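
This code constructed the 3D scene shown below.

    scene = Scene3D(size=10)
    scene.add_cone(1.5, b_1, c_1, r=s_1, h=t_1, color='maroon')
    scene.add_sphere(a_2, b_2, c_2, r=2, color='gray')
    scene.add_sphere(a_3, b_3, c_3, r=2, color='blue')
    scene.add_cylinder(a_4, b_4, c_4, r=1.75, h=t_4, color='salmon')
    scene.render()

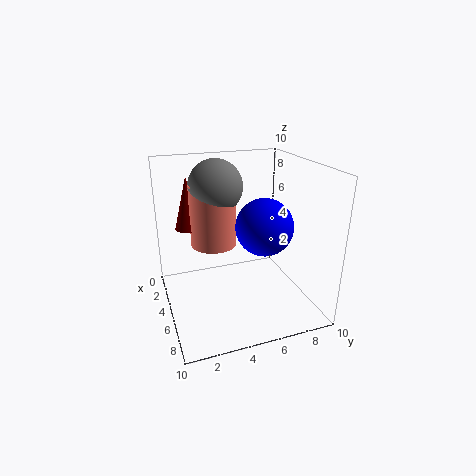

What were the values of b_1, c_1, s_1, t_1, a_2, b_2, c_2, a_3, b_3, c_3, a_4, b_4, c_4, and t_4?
b_1 = 2.25, c_1 = 4.75, s_1 = 1, t_1 = 4, a_2 = 2.25, b_2 = 4.25, c_2 = 8, a_3 = 5.5, b_3 = 6.75, c_3 = 5.75, a_4 = 2.25, b_4 = 4, c_4 = 3.5, t_4 = 4.75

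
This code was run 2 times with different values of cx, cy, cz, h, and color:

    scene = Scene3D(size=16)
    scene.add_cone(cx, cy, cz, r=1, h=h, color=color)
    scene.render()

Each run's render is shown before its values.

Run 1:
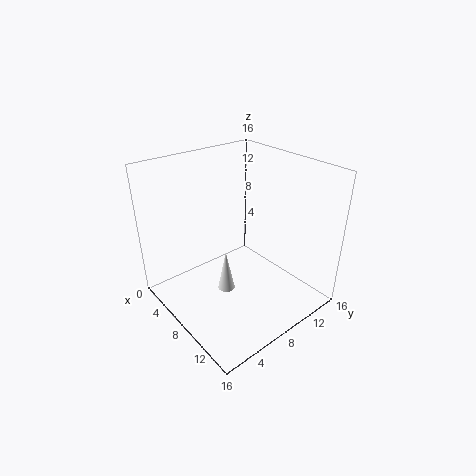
cx = 7, cy = 7, cz = 1, h = 5, color = 'white'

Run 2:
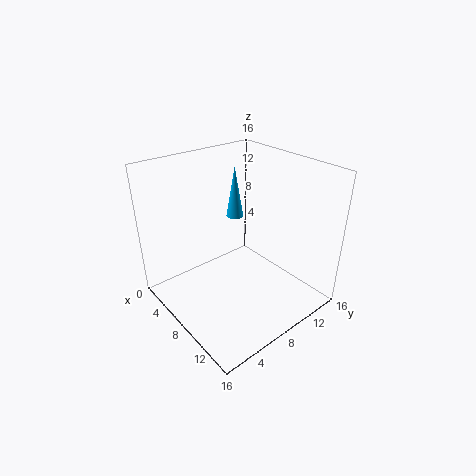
cx = 5, cy = 10, cz = 9, h = 6, color = 'deepskyblue'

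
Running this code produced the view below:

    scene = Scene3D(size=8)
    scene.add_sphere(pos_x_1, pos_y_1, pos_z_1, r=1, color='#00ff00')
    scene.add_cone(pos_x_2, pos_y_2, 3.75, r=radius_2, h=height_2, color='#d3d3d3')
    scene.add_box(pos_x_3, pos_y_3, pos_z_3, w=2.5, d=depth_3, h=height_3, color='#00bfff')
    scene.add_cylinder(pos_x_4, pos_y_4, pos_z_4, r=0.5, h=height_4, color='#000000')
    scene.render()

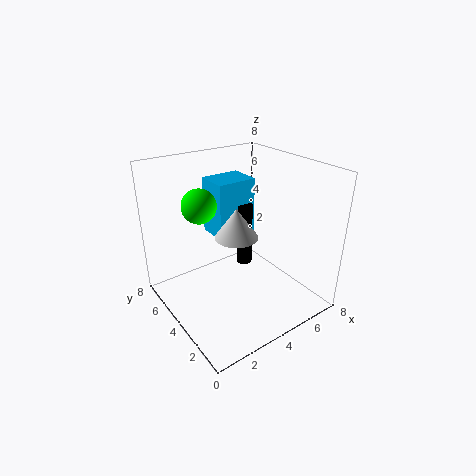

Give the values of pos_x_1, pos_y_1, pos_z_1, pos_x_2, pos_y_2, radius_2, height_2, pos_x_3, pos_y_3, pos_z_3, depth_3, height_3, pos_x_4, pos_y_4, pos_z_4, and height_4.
pos_x_1 = 2.75, pos_y_1 = 6, pos_z_1 = 5.5, pos_x_2 = 4.25, pos_y_2 = 4.5, radius_2 = 1.25, height_2 = 1.75, pos_x_3 = 4, pos_y_3 = 5.75, pos_z_3 = 3, depth_3 = 2, height_3 = 3.5, pos_x_4 = 5.75, pos_y_4 = 5.75, pos_z_4 = 1, height_4 = 4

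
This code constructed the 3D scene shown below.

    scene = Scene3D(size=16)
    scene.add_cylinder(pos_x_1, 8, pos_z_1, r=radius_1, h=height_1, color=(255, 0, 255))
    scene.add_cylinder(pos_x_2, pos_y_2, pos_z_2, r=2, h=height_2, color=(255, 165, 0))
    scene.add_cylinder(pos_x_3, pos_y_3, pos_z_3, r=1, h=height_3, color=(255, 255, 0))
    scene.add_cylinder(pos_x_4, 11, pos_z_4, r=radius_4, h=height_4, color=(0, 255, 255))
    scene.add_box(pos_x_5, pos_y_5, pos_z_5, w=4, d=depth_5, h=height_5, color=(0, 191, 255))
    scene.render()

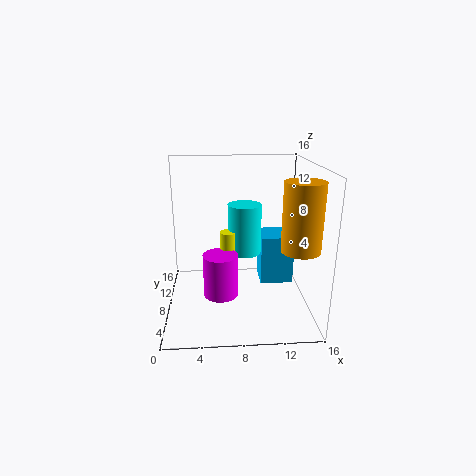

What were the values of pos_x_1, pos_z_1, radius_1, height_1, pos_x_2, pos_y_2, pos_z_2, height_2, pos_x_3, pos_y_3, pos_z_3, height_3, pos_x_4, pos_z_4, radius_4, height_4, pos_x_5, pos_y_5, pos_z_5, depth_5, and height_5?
pos_x_1 = 6; pos_z_1 = 1; radius_1 = 2; height_1 = 5; pos_x_2 = 14; pos_y_2 = 4; pos_z_2 = 8; height_2 = 7; pos_x_3 = 7; pos_y_3 = 10; pos_z_3 = 3; height_3 = 5; pos_x_4 = 9; pos_z_4 = 5; radius_4 = 2; height_4 = 6; pos_x_5 = 11; pos_y_5 = 10; pos_z_5 = 1; depth_5 = 4; height_5 = 6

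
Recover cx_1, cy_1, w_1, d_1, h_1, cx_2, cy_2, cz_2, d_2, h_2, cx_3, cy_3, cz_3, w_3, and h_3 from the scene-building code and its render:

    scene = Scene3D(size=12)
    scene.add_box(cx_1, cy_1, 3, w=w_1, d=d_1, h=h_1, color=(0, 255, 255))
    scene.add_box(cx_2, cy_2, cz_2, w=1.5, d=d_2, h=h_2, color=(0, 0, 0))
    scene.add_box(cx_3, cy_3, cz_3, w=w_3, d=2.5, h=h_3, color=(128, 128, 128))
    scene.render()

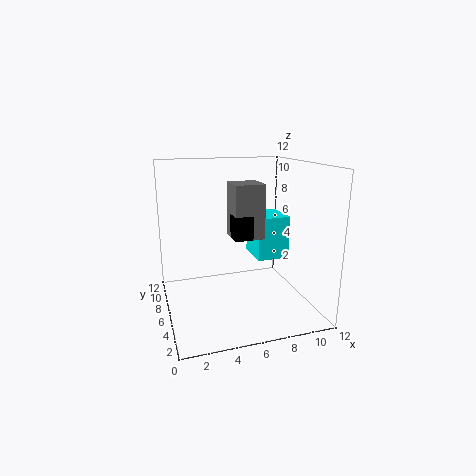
cx_1 = 8.5
cy_1 = 7.5
w_1 = 3
d_1 = 3.5
h_1 = 4
cx_2 = 5.5
cy_2 = 5
cz_2 = 6
d_2 = 1.5
h_2 = 2
cx_3 = 5.5
cy_3 = 5
cz_3 = 6
w_3 = 2.5
h_3 = 4.5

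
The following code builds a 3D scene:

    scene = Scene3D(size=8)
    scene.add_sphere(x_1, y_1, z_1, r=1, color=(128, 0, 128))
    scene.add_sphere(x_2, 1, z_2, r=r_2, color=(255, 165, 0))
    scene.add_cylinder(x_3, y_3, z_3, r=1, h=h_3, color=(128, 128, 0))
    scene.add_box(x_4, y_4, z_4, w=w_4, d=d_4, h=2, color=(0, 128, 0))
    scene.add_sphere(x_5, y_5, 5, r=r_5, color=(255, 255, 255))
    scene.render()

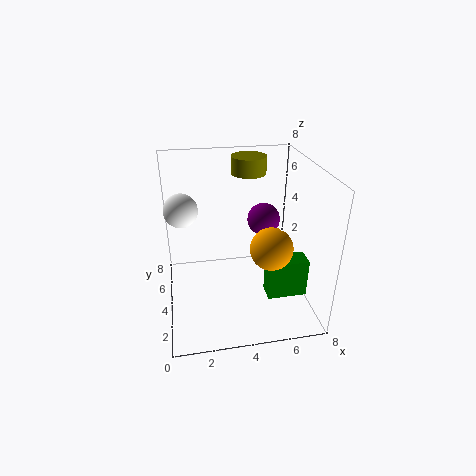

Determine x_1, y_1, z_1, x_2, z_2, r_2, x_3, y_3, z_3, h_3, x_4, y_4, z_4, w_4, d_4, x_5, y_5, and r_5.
x_1 = 6; y_1 = 6; z_1 = 4; x_2 = 5; z_2 = 5; r_2 = 1; x_3 = 5; y_3 = 6; z_3 = 7; h_3 = 1; x_4 = 5; y_4 = 1; z_4 = 2; w_4 = 2; d_4 = 1; x_5 = 1; y_5 = 6; r_5 = 1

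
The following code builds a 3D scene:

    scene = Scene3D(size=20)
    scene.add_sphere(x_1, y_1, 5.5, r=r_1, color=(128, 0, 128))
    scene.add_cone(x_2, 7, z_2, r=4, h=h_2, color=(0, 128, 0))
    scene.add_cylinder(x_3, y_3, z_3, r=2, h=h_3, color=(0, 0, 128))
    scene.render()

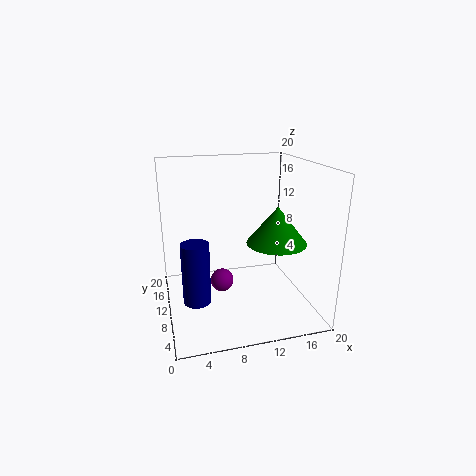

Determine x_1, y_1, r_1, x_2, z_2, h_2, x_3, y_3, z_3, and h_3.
x_1 = 7; y_1 = 7; r_1 = 1.5; x_2 = 14.5; z_2 = 10; h_2 = 5; x_3 = 4; y_3 = 10.5; z_3 = 0.5; h_3 = 9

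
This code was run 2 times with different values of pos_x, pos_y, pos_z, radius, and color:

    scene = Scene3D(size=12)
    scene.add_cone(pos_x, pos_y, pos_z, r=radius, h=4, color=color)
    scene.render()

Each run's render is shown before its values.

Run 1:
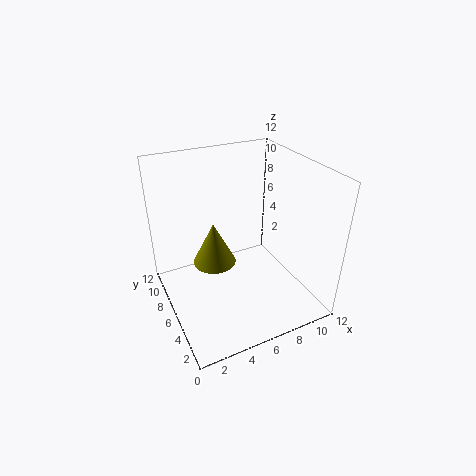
pos_x = 5
pos_y = 9
pos_z = 2
radius = 2
color = 'olive'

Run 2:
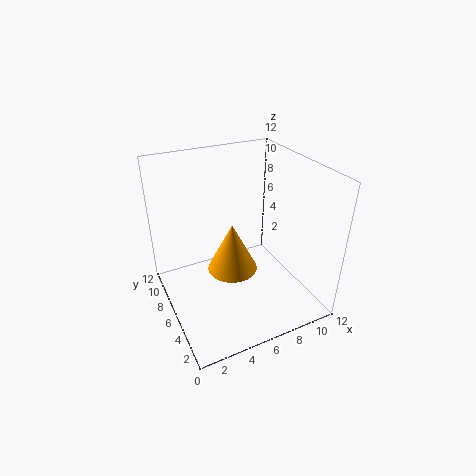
pos_x = 5
pos_y = 5
pos_z = 4
radius = 2
color = 'orange'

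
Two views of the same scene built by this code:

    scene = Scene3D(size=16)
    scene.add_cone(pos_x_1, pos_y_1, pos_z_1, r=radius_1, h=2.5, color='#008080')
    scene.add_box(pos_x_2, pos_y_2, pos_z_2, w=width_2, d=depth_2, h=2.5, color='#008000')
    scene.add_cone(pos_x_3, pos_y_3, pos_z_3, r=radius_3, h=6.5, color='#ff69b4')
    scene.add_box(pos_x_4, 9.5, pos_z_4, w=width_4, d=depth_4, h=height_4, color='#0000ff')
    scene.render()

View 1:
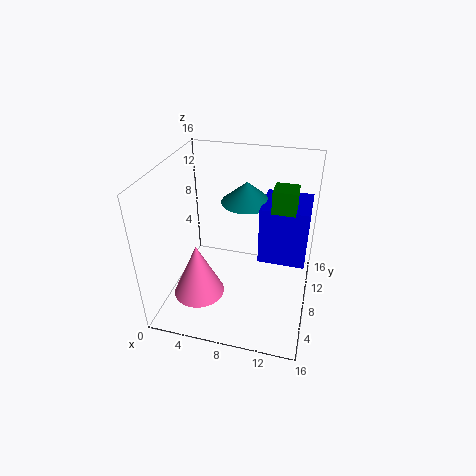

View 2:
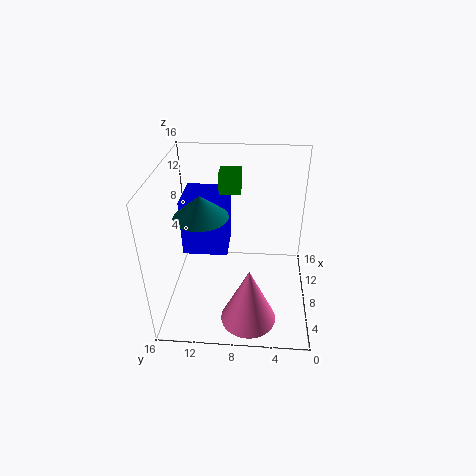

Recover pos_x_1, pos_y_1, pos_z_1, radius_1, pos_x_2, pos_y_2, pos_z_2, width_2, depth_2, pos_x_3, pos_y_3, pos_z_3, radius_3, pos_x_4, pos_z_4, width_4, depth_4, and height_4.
pos_x_1 = 8; pos_y_1 = 12; pos_z_1 = 10.5; radius_1 = 3; pos_x_2 = 11.5; pos_y_2 = 8; pos_z_2 = 11.5; width_2 = 2.5; depth_2 = 2.5; pos_x_3 = 3.5; pos_y_3 = 6.5; pos_z_3 = 0.5; radius_3 = 3; pos_x_4 = 10; pos_z_4 = 4; width_4 = 5.5; depth_4 = 5.5; height_4 = 7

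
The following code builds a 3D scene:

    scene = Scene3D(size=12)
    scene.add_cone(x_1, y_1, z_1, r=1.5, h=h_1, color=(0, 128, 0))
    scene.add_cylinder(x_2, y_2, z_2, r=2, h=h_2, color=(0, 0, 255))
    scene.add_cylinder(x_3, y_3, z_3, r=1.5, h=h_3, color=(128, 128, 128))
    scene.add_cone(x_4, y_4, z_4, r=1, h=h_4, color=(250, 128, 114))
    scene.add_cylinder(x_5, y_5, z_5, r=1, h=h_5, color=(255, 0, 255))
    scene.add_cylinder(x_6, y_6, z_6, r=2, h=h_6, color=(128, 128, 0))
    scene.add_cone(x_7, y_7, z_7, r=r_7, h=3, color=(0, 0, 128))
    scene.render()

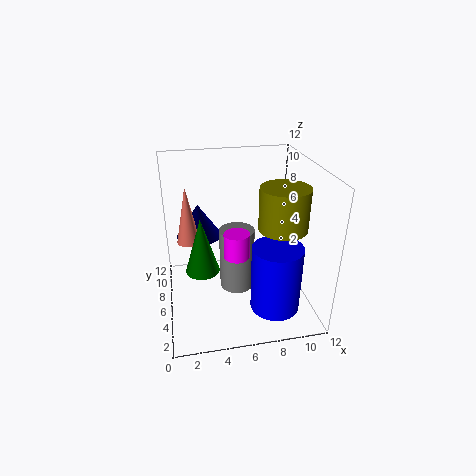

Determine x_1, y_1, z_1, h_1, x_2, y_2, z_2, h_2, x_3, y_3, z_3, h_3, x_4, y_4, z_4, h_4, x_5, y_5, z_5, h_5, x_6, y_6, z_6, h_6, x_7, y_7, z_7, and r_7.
x_1 = 3; y_1 = 7; z_1 = 2.5; h_1 = 5; x_2 = 8.5; y_2 = 3; z_2 = 1; h_2 = 5.5; x_3 = 6; y_3 = 6.5; z_3 = 1; h_3 = 5.5; x_4 = 2; y_4 = 8; z_4 = 5; h_4 = 5; x_5 = 5.5; y_5 = 4; z_5 = 5.5; h_5 = 2; x_6 = 9.5; y_6 = 5; z_6 = 7; h_6 = 3.5; x_7 = 3; y_7 = 9; z_7 = 5; r_7 = 2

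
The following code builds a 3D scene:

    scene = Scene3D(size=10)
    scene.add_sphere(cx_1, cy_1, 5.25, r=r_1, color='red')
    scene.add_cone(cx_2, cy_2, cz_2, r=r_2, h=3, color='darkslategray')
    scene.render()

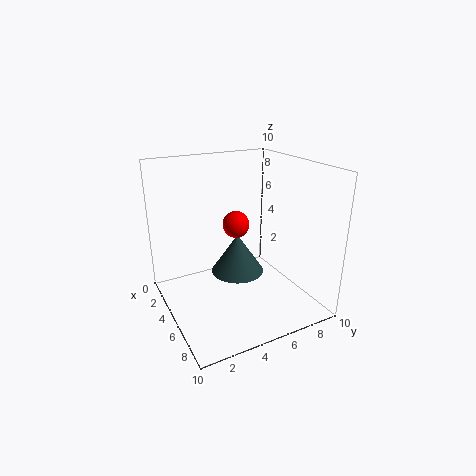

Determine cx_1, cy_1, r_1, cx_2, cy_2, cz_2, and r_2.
cx_1 = 3.25
cy_1 = 5.75
r_1 = 1
cx_2 = 3.5
cy_2 = 5.75
cz_2 = 1.5
r_2 = 2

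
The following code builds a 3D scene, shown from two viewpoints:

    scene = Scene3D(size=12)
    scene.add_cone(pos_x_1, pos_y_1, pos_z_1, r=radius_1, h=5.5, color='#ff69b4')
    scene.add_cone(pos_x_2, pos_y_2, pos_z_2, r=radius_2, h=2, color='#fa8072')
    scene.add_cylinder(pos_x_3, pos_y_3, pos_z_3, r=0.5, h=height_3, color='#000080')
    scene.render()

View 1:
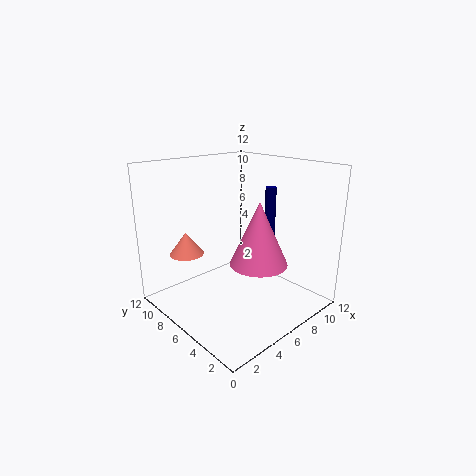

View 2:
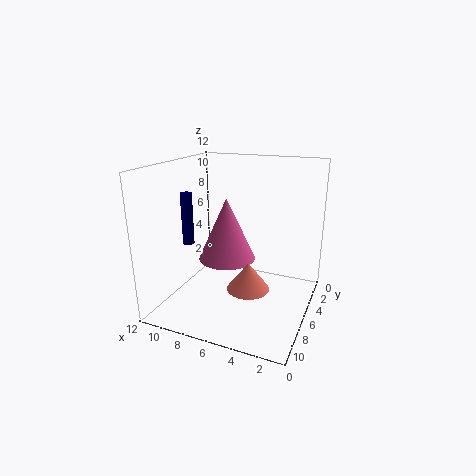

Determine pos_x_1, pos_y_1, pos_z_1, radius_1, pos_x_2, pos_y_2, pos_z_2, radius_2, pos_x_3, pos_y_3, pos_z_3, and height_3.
pos_x_1 = 7.5, pos_y_1 = 5, pos_z_1 = 3.5, radius_1 = 2.5, pos_x_2 = 3.5, pos_y_2 = 10, pos_z_2 = 4, radius_2 = 1.5, pos_x_3 = 10.5, pos_y_3 = 6.5, pos_z_3 = 5, height_3 = 4.5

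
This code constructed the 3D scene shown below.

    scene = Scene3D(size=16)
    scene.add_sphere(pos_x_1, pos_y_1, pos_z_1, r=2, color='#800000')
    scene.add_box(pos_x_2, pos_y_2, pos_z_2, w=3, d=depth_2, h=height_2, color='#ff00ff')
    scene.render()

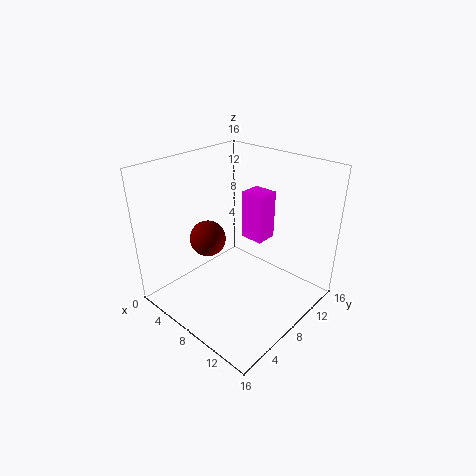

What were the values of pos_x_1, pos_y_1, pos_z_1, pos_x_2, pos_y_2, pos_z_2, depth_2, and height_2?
pos_x_1 = 5.25
pos_y_1 = 6
pos_z_1 = 7.75
pos_x_2 = 5
pos_y_2 = 12
pos_z_2 = 5.5
depth_2 = 2.75
height_2 = 6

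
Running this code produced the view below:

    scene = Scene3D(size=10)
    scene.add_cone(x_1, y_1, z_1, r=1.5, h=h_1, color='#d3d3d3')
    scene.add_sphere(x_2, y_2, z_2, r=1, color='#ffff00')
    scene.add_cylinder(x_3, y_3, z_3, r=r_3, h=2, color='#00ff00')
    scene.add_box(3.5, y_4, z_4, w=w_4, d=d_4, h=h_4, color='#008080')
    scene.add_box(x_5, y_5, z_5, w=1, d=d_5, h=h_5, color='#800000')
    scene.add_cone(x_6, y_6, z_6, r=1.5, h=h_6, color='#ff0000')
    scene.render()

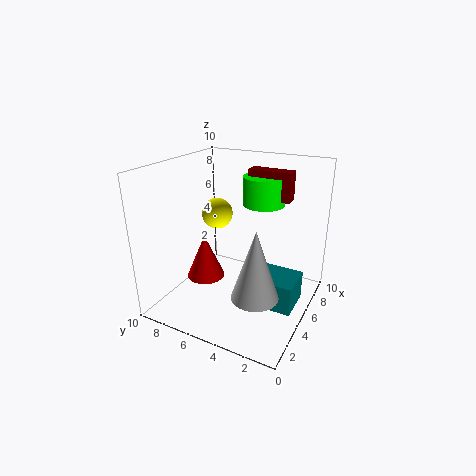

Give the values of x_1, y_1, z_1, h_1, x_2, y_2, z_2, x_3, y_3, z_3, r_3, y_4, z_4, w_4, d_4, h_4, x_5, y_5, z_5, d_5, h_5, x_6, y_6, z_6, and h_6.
x_1 = 2.5, y_1 = 2.5, z_1 = 2.5, h_1 = 4.5, x_2 = 4, y_2 = 6, z_2 = 7, x_3 = 7, y_3 = 4, z_3 = 7, r_3 = 1.5, y_4 = 0.5, z_4 = 1, w_4 = 2.5, d_4 = 3.5, h_4 = 2, x_5 = 6.5, y_5 = 2, z_5 = 7.5, d_5 = 3, h_5 = 2, x_6 = 6, y_6 = 8.5, z_6 = 0.5, h_6 = 3.5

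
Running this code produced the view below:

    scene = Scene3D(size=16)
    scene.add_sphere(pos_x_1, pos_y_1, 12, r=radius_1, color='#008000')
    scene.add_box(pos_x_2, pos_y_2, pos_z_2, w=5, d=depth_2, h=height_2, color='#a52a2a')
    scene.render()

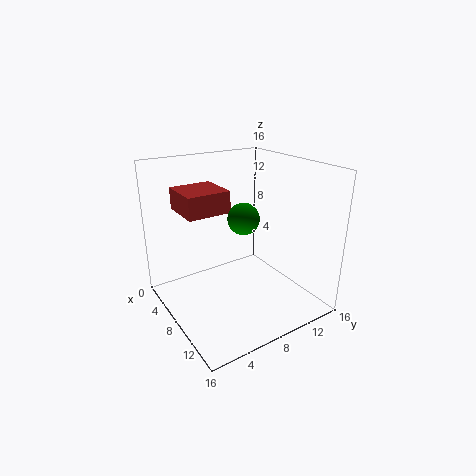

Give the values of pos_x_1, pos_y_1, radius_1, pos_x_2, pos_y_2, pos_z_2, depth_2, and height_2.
pos_x_1 = 12; pos_y_1 = 6; radius_1 = 1.5; pos_x_2 = 1.5; pos_y_2 = 3; pos_z_2 = 10.5; depth_2 = 5; height_2 = 2.5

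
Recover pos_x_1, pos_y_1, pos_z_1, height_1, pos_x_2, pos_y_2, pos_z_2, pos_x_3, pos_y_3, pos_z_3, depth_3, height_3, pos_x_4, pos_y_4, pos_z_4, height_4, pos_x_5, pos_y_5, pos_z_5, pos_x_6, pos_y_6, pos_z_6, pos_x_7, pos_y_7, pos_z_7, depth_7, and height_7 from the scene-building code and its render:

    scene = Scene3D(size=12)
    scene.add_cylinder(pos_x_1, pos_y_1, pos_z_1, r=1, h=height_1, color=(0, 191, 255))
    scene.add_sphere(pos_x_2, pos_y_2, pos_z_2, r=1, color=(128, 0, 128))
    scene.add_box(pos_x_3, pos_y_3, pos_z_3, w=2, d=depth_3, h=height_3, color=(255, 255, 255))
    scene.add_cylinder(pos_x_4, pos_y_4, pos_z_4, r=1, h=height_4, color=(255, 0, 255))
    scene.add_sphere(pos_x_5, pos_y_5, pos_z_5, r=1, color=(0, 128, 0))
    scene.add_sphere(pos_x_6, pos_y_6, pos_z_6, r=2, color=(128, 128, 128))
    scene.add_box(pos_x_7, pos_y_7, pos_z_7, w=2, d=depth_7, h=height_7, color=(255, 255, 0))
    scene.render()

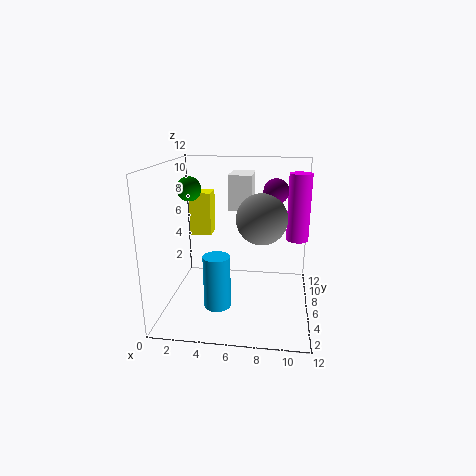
pos_x_1 = 5, pos_y_1 = 2, pos_z_1 = 2, height_1 = 4, pos_x_2 = 9, pos_y_2 = 6, pos_z_2 = 10, pos_x_3 = 5, pos_y_3 = 7, pos_z_3 = 8, depth_3 = 3, height_3 = 3, pos_x_4 = 11, pos_y_4 = 9, pos_z_4 = 5, height_4 = 6, pos_x_5 = 2, pos_y_5 = 6, pos_z_5 = 10, pos_x_6 = 8, pos_y_6 = 5, pos_z_6 = 8, pos_x_7 = 1, pos_y_7 = 9, pos_z_7 = 5, depth_7 = 2, height_7 = 4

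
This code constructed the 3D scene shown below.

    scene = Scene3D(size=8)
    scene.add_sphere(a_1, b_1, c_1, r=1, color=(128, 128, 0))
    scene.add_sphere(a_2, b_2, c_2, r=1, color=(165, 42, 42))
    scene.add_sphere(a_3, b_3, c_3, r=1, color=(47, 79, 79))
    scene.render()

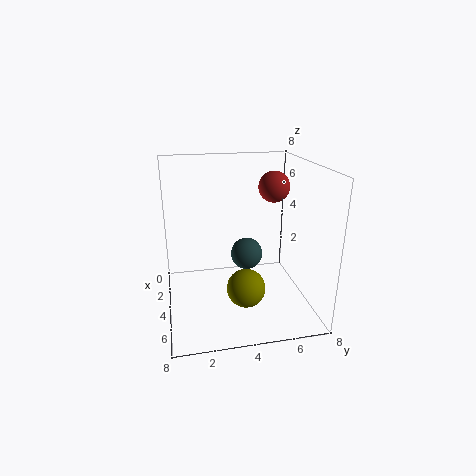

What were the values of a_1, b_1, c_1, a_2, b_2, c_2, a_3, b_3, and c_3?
a_1 = 6, b_1 = 4, c_1 = 2, a_2 = 1, b_2 = 7, c_2 = 6, a_3 = 2, b_3 = 5, c_3 = 2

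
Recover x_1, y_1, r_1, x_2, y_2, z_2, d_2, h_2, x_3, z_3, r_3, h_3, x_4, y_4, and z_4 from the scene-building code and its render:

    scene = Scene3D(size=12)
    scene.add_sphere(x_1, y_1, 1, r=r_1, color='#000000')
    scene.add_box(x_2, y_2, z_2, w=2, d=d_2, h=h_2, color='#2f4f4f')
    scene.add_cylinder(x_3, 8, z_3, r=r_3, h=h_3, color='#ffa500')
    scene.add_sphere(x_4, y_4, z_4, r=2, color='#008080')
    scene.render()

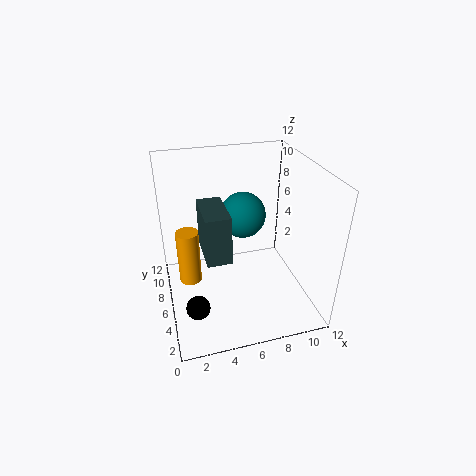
x_1 = 2
y_1 = 4
r_1 = 1
x_2 = 3
y_2 = 4
z_2 = 5
d_2 = 4
h_2 = 4
x_3 = 2
z_3 = 1
r_3 = 1
h_3 = 5
x_4 = 7
y_4 = 8
z_4 = 7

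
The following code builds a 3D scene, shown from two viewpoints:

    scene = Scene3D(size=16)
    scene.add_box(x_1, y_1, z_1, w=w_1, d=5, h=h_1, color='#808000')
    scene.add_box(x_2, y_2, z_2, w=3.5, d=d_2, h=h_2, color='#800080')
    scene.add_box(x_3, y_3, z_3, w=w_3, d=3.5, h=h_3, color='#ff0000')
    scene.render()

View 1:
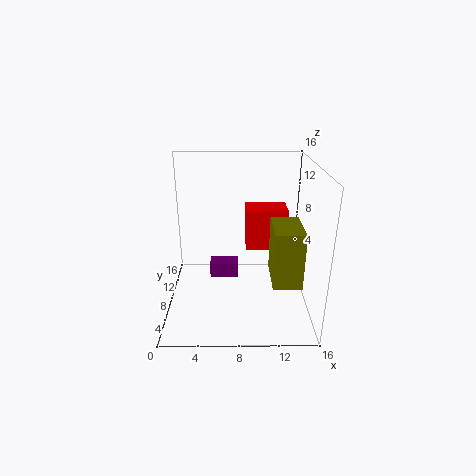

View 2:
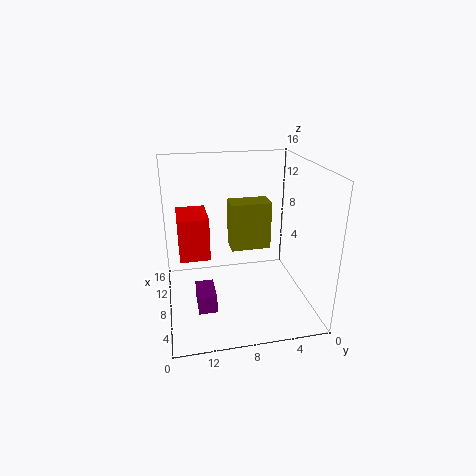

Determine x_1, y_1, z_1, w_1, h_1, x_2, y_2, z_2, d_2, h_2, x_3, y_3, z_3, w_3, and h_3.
x_1 = 11.5, y_1 = 3, z_1 = 4.5, w_1 = 3, h_1 = 6, x_2 = 4.5, y_2 = 11, z_2 = 1, d_2 = 2, h_2 = 2, x_3 = 9, y_3 = 11, z_3 = 5, w_3 = 5, h_3 = 5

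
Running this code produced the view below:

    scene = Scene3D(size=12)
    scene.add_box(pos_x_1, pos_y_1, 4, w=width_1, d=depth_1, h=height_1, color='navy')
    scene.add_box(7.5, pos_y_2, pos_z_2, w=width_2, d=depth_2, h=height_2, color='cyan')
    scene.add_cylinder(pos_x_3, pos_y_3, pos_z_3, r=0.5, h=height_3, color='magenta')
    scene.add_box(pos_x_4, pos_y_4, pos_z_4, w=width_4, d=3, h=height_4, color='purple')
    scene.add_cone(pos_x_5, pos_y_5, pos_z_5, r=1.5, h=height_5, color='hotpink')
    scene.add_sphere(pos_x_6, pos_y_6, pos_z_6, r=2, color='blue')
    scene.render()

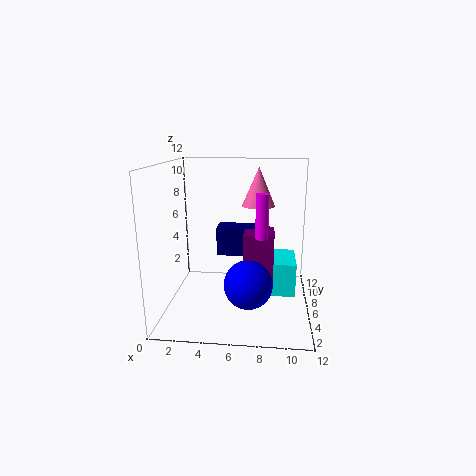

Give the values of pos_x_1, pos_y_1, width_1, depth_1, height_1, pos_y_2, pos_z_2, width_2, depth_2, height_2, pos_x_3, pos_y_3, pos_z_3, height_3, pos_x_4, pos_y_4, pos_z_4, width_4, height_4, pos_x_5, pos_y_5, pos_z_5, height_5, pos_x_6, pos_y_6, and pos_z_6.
pos_x_1 = 4, pos_y_1 = 7, width_1 = 3.5, depth_1 = 2, height_1 = 2.5, pos_y_2 = 6.5, pos_z_2 = 0.5, width_2 = 3.5, depth_2 = 4, height_2 = 3, pos_x_3 = 8, pos_y_3 = 4.5, pos_z_3 = 6.5, height_3 = 3.5, pos_x_4 = 6.5, pos_y_4 = 5, pos_z_4 = 2, width_4 = 2.5, height_4 = 4.5, pos_x_5 = 7.5, pos_y_5 = 9.5, pos_z_5 = 8, height_5 = 3.5, pos_x_6 = 7, pos_y_6 = 4.5, pos_z_6 = 2.5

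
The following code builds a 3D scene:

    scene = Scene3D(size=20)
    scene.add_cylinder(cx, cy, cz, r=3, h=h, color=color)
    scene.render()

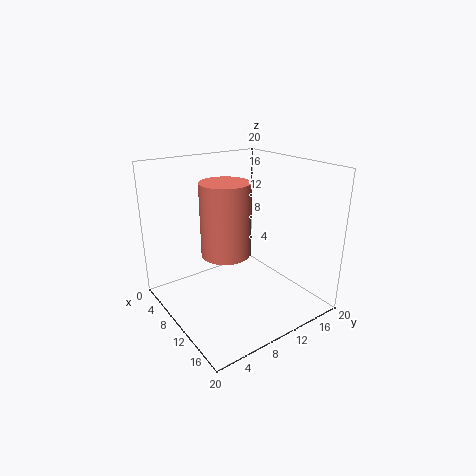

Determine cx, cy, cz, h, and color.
cx = 13, cy = 6, cz = 10, h = 9, color = 'salmon'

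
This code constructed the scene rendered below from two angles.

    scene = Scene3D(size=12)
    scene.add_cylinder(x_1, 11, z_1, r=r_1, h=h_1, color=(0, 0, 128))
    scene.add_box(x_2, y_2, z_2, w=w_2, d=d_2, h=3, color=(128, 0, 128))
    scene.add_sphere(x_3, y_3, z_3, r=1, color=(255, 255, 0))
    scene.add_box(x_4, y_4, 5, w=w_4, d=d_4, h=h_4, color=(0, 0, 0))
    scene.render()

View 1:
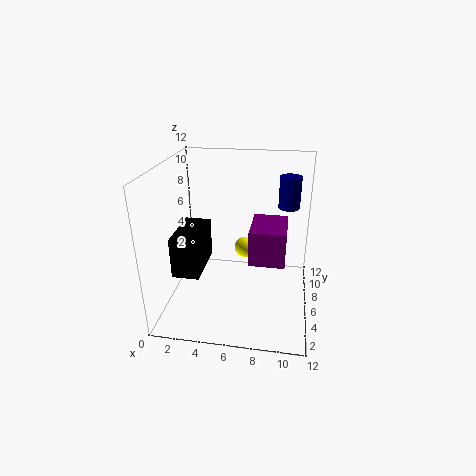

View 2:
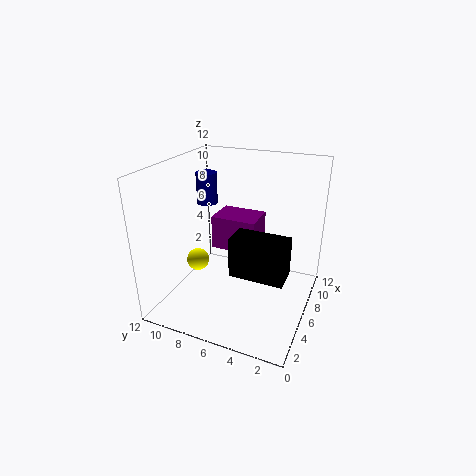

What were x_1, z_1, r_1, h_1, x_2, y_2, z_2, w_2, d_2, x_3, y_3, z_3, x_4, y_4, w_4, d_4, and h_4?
x_1 = 10, z_1 = 7, r_1 = 1, h_1 = 3, x_2 = 7, y_2 = 5, z_2 = 4, w_2 = 3, d_2 = 4, x_3 = 6, y_3 = 10, z_3 = 3, x_4 = 2, y_4 = 1, w_4 = 2, d_4 = 4, h_4 = 3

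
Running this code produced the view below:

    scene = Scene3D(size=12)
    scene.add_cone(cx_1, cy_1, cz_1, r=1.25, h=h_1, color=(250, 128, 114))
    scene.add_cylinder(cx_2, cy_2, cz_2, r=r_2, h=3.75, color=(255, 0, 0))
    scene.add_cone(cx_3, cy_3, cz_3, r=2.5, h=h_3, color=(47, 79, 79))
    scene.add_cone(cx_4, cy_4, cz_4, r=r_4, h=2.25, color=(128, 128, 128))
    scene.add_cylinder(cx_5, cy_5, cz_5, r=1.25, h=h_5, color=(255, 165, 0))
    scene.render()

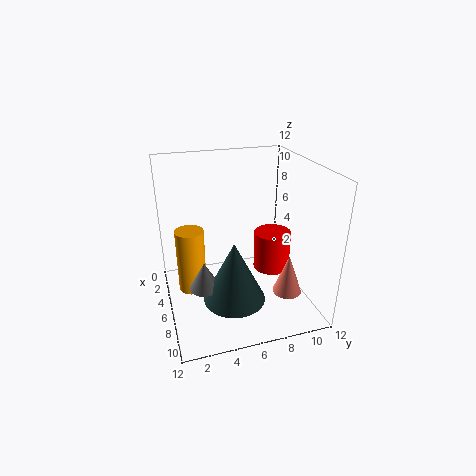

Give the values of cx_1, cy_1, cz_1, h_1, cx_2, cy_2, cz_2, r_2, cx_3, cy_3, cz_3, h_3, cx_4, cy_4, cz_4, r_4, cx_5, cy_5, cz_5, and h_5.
cx_1 = 7.75, cy_1 = 10, cz_1 = 1, h_1 = 3.5, cx_2 = 3.5, cy_2 = 10.25, cz_2 = 1, r_2 = 1.75, cx_3 = 8.25, cy_3 = 5, cz_3 = 1.75, h_3 = 5, cx_4 = 7.5, cy_4 = 2.75, cz_4 = 2.75, r_4 = 1.25, cx_5 = 4, cy_5 = 2.25, cz_5 = 0.5, h_5 = 5.75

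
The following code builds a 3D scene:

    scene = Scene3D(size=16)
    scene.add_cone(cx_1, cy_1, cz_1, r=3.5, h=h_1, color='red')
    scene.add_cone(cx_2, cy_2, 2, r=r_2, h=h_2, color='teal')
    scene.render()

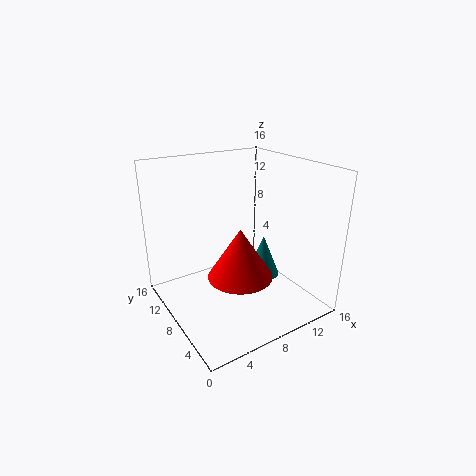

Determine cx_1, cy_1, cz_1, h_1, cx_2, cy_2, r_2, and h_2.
cx_1 = 7, cy_1 = 6, cz_1 = 4.5, h_1 = 5.5, cx_2 = 12, cy_2 = 8.5, r_2 = 2, h_2 = 5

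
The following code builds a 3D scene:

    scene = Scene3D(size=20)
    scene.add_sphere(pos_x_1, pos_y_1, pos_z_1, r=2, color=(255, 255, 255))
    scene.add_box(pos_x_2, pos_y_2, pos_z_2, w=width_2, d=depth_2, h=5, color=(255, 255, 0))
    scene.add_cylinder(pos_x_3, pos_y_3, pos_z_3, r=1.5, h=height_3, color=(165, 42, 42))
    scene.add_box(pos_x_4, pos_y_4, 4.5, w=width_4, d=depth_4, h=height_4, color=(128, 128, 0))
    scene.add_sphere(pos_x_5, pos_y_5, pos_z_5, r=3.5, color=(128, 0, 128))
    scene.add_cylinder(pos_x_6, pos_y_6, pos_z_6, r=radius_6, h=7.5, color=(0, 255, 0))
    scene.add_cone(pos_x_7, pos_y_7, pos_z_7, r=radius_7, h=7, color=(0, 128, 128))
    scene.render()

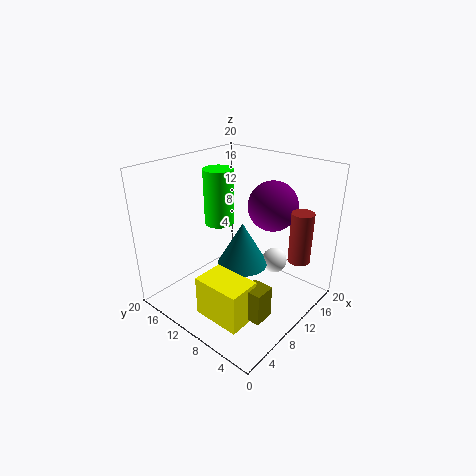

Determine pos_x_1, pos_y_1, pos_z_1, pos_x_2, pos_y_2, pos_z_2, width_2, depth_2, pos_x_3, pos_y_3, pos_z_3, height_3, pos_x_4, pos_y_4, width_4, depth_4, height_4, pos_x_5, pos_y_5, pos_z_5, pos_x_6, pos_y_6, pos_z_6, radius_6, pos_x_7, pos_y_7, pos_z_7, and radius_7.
pos_x_1 = 18, pos_y_1 = 9, pos_z_1 = 3, pos_x_2 = 0.5, pos_y_2 = 2.5, pos_z_2 = 4, width_2 = 4, depth_2 = 6, pos_x_3 = 14, pos_y_3 = 2.5, pos_z_3 = 7.5, height_3 = 7, pos_x_4 = 3, pos_y_4 = 1, width_4 = 2.5, depth_4 = 2.5, height_4 = 4, pos_x_5 = 14.5, pos_y_5 = 7.5, pos_z_5 = 14, pos_x_6 = 9, pos_y_6 = 12.5, pos_z_6 = 12, radius_6 = 2, pos_x_7 = 14, pos_y_7 = 12.5, pos_z_7 = 3, radius_7 = 4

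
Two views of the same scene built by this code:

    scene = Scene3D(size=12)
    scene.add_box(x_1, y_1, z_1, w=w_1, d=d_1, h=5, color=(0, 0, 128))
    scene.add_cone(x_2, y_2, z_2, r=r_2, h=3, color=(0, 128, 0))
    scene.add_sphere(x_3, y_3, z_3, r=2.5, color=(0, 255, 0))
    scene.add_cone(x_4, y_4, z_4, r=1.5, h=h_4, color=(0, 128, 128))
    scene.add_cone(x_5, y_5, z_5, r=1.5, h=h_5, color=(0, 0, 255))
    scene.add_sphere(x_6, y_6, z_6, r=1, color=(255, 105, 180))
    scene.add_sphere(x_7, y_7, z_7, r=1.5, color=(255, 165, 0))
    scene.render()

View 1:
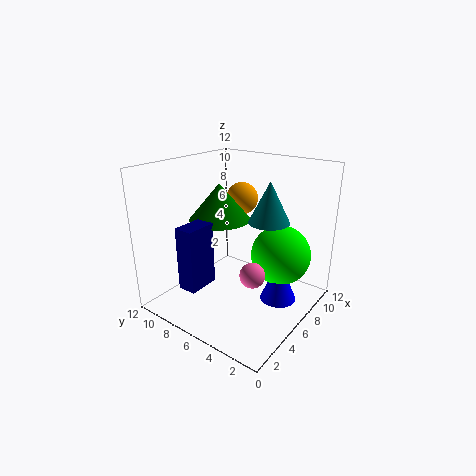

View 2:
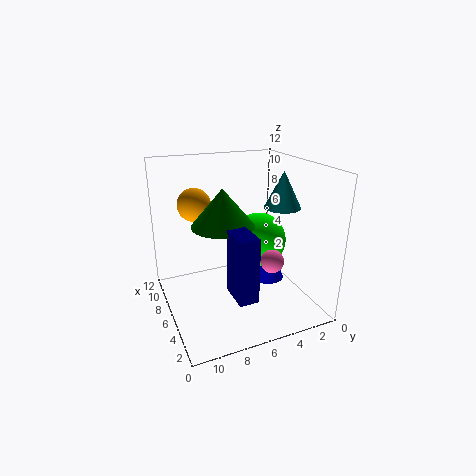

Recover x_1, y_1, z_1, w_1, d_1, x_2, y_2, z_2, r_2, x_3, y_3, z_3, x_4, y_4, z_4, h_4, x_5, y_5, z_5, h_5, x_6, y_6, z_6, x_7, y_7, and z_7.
x_1 = 1, y_1 = 6.5, z_1 = 3, w_1 = 2.5, d_1 = 1.5, x_2 = 5.5, y_2 = 7.5, z_2 = 7.5, r_2 = 2.5, x_3 = 8, y_3 = 3, z_3 = 4.5, x_4 = 5, y_4 = 2.5, z_4 = 8.5, h_4 = 3, x_5 = 7, y_5 = 2.5, z_5 = 1, h_5 = 3.5, x_6 = 4.5, y_6 = 3.5, z_6 = 4, x_7 = 10, y_7 = 8.5, z_7 = 8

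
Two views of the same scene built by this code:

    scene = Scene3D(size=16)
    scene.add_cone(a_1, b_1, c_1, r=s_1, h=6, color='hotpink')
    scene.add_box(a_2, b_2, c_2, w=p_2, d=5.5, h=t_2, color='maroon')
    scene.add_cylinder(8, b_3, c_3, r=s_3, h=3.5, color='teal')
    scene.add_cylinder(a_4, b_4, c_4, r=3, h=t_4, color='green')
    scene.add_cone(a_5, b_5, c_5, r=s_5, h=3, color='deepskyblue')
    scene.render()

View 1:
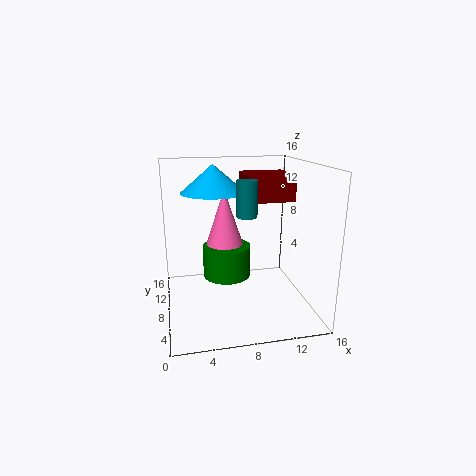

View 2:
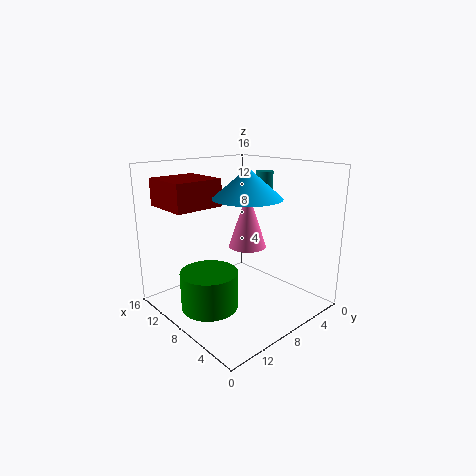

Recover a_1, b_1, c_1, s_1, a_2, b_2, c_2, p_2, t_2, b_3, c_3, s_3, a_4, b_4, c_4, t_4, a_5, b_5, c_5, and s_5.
a_1 = 6.5
b_1 = 8
c_1 = 7.5
s_1 = 2
a_2 = 9.5
b_2 = 9
c_2 = 11.5
p_2 = 5.5
t_2 = 3
b_3 = 4
c_3 = 11.5
s_3 = 1
a_4 = 7.5
b_4 = 12.5
c_4 = 1.5
t_4 = 4
a_5 = 5.5
b_5 = 9
c_5 = 13
s_5 = 3.5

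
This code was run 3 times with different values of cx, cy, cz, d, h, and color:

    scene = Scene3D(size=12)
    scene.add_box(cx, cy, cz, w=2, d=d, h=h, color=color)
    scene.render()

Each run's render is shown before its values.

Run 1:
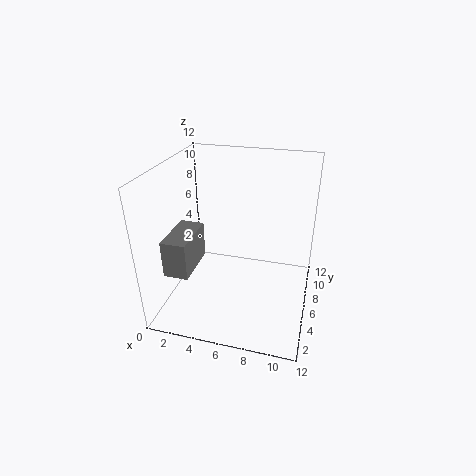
cx = 1; cy = 2; cz = 4; d = 4; h = 3; color = 'gray'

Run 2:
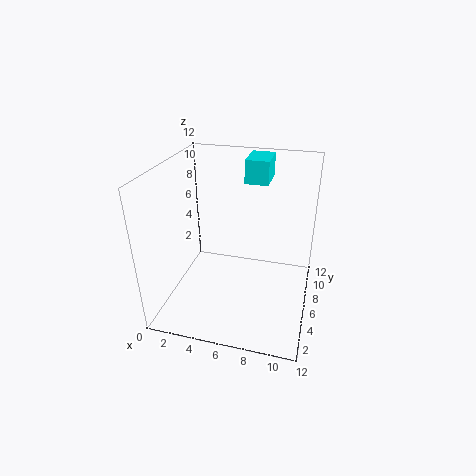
cx = 6; cy = 8; cz = 10; d = 3; h = 2; color = 'cyan'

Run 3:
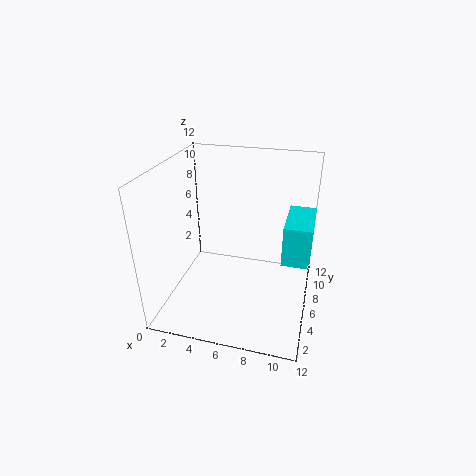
cx = 10; cy = 3; cz = 6; d = 4; h = 3; color = 'cyan'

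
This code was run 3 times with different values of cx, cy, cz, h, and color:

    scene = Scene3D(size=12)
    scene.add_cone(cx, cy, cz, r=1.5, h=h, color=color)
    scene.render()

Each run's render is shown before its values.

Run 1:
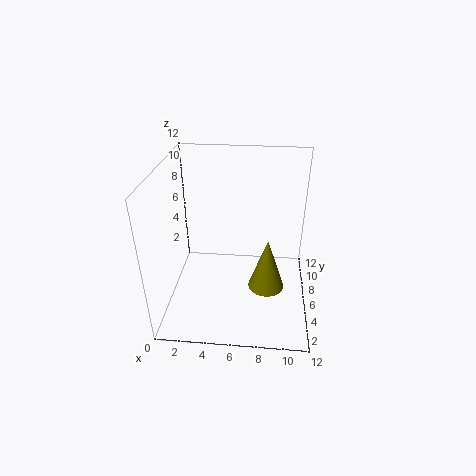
cx = 8.5, cy = 5, cz = 2, h = 4.5, color = 'olive'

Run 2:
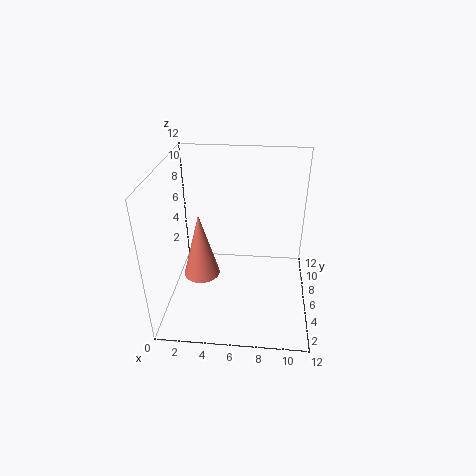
cx = 3, cy = 5, cz = 3, h = 5.5, color = 'salmon'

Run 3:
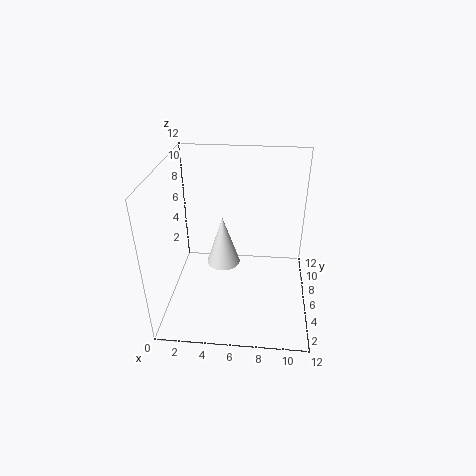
cx = 4.5, cy = 7.5, cz = 2.5, h = 4.5, color = 'white'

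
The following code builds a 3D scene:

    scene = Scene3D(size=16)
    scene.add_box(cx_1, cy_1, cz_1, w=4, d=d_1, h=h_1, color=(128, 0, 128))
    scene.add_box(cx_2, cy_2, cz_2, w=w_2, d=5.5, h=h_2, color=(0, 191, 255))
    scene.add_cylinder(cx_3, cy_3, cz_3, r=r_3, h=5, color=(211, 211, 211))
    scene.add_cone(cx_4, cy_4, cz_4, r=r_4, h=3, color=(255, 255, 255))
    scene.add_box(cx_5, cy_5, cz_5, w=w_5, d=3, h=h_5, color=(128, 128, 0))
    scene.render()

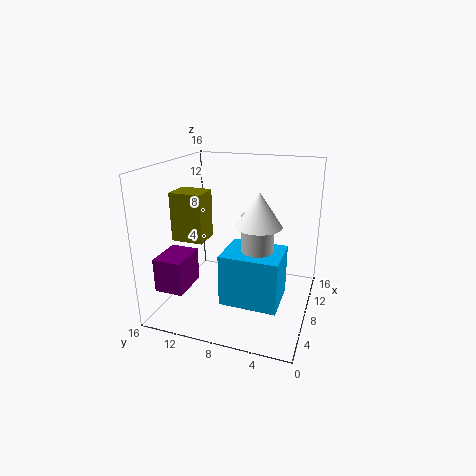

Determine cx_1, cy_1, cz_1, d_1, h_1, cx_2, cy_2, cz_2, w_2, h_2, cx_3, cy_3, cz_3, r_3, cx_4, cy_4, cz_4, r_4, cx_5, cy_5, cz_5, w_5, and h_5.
cx_1 = 1
cy_1 = 11.5
cz_1 = 4
d_1 = 3
h_1 = 3.5
cx_2 = 1
cy_2 = 2
cz_2 = 4
w_2 = 4.5
h_2 = 5
cx_3 = 3.5
cy_3 = 4.5
cz_3 = 7.5
r_3 = 1.5
cx_4 = 2
cy_4 = 4
cz_4 = 12
r_4 = 2
cx_5 = 1
cy_5 = 9
cz_5 = 10
w_5 = 2.5
h_5 = 4.5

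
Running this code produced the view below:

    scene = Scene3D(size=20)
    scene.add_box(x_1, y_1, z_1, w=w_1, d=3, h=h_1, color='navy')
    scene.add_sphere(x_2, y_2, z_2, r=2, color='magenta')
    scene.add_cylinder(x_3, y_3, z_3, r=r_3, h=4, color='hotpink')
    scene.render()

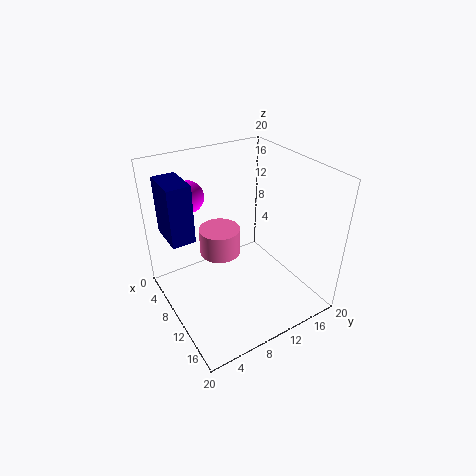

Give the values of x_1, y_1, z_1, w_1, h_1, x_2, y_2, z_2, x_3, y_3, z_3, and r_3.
x_1 = 5.5
y_1 = 0.5
z_1 = 12
w_1 = 5
h_1 = 7.5
x_2 = 8
y_2 = 4
z_2 = 17
x_3 = 6.5
y_3 = 9
z_3 = 6
r_3 = 3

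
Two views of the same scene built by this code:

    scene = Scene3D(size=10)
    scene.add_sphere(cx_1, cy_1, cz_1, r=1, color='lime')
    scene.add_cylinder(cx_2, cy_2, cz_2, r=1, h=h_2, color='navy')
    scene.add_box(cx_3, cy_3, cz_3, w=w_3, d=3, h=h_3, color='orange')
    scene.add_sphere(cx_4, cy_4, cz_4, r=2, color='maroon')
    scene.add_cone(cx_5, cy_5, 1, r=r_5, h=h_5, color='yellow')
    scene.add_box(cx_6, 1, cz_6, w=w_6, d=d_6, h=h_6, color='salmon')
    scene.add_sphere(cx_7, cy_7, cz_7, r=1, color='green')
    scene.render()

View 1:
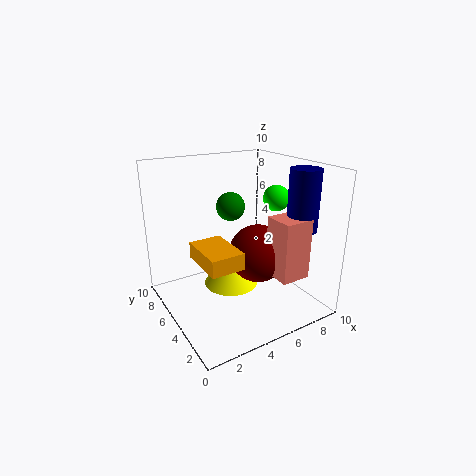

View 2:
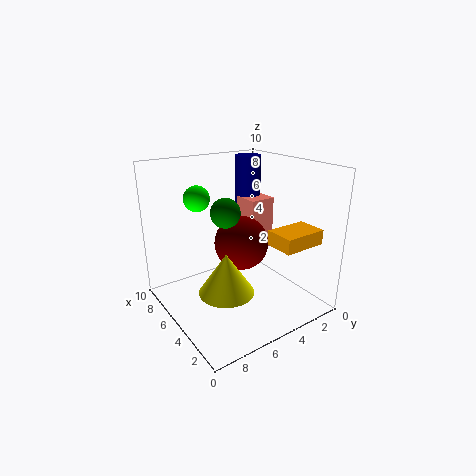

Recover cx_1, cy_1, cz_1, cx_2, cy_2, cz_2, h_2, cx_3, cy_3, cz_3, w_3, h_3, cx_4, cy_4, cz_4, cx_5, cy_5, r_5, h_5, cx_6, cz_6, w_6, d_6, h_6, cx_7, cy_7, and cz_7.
cx_1 = 9; cy_1 = 6; cz_1 = 7; cx_2 = 8; cy_2 = 2; cz_2 = 6; h_2 = 4; cx_3 = 1; cy_3 = 1; cz_3 = 5; w_3 = 2; h_3 = 1; cx_4 = 6; cy_4 = 4; cz_4 = 4; cx_5 = 5; cy_5 = 6; r_5 = 2; h_5 = 3; cx_6 = 6; cz_6 = 3; w_6 = 2; d_6 = 2; h_6 = 4; cx_7 = 5; cy_7 = 6; cz_7 = 7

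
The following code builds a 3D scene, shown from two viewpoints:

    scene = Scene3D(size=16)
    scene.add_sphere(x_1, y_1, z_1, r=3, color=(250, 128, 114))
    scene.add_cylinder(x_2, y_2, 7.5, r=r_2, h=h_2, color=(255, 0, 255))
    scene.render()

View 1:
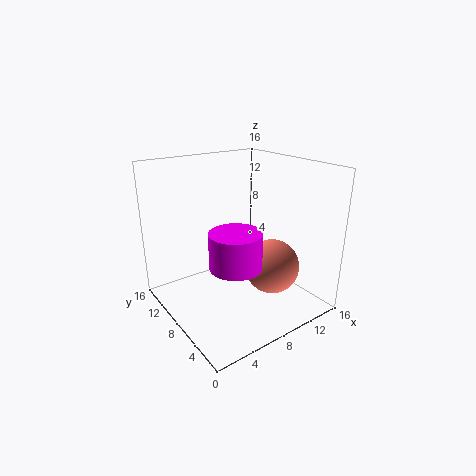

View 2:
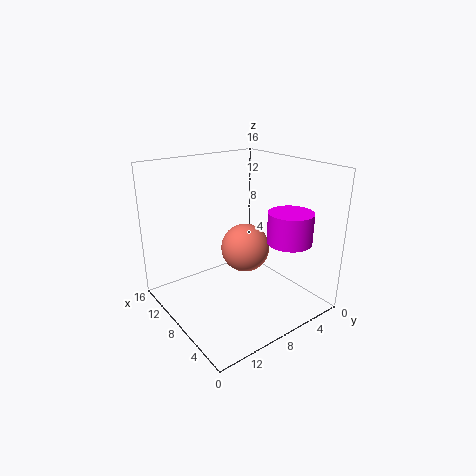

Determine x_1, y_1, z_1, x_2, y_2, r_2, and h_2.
x_1 = 10.5; y_1 = 5; z_1 = 5; x_2 = 4.5; y_2 = 3.5; r_2 = 2.5; h_2 = 3.5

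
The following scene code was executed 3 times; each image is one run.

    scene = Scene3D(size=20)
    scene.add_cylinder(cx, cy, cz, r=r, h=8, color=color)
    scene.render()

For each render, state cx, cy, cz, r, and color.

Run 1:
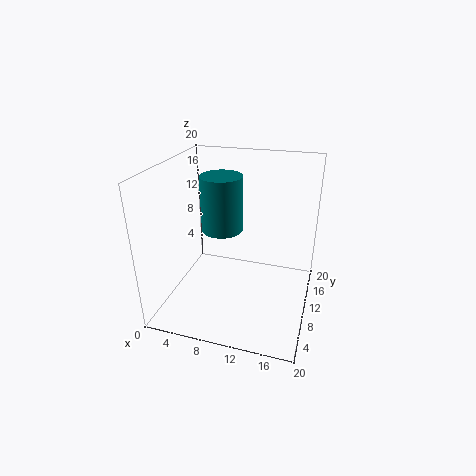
cx = 7, cy = 12, cz = 10, r = 3, color = 'teal'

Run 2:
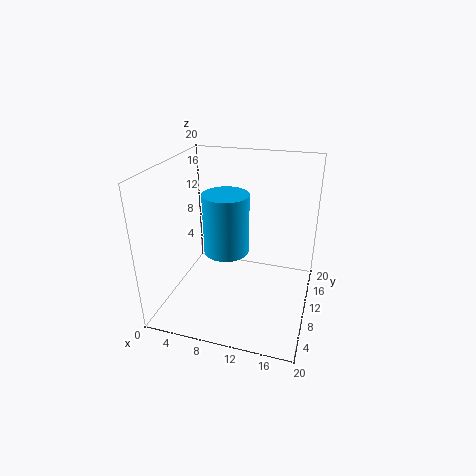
cx = 9, cy = 8, cz = 9, r = 3, color = 'deepskyblue'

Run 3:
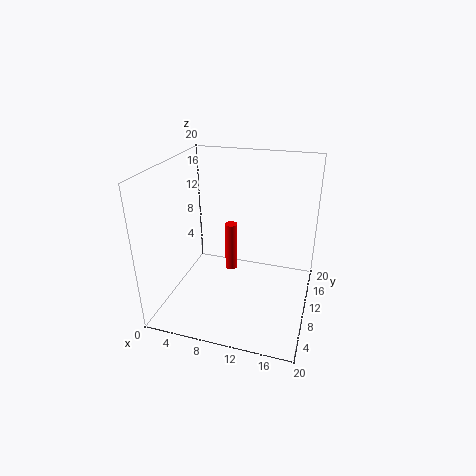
cx = 7, cy = 16, cz = 1, r = 1, color = 'red'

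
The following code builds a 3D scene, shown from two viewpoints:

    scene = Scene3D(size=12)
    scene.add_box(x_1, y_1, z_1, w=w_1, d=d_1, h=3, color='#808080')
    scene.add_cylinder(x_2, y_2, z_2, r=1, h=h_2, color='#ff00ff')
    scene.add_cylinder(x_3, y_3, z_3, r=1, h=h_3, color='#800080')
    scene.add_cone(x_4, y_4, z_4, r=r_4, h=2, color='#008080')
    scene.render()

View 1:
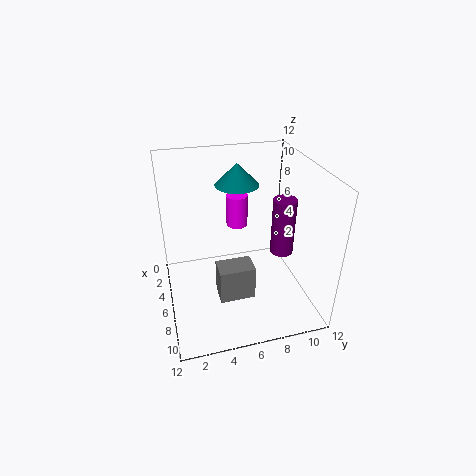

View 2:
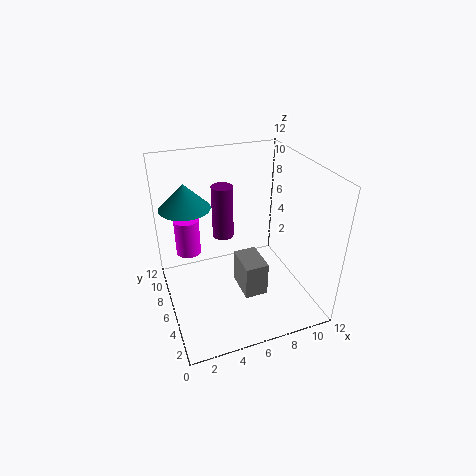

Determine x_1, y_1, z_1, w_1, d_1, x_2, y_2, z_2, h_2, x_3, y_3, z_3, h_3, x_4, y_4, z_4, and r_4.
x_1 = 6, y_1 = 4, z_1 = 1, w_1 = 2, d_1 = 3, x_2 = 2, y_2 = 7, z_2 = 5, h_2 = 3, x_3 = 6, y_3 = 10, z_3 = 4, h_3 = 5, x_4 = 2, y_4 = 7, z_4 = 9, r_4 = 2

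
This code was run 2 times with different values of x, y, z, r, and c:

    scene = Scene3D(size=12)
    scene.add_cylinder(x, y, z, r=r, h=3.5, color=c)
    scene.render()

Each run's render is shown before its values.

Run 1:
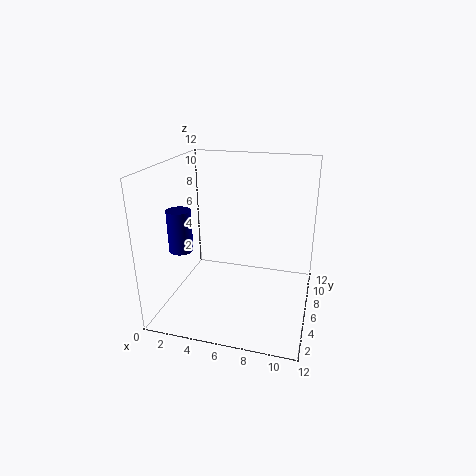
x = 1.5, y = 4.5, z = 5, r = 1, c = 'navy'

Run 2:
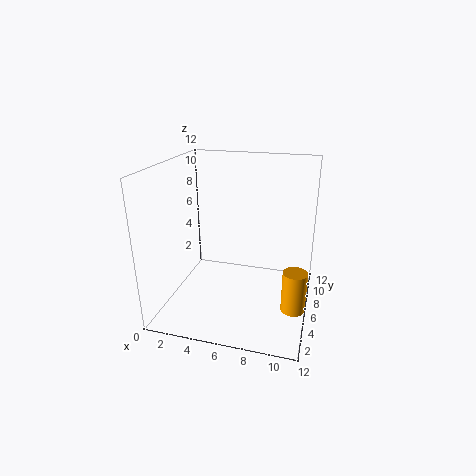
x = 11, y = 5, z = 0.5, r = 1, c = 'orange'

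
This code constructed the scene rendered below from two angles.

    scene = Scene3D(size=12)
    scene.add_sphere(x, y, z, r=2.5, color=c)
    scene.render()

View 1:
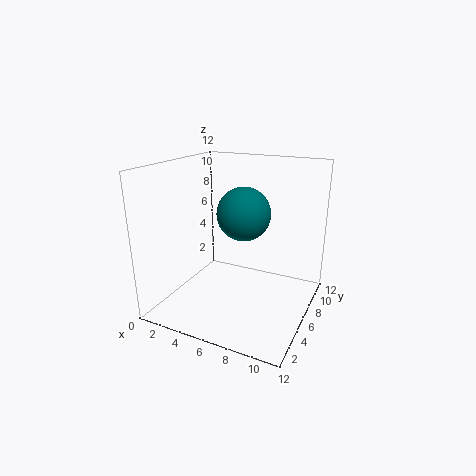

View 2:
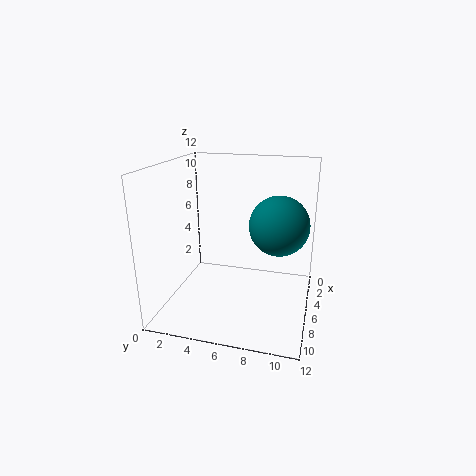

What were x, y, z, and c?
x = 5
y = 9.25
z = 7
c = 'teal'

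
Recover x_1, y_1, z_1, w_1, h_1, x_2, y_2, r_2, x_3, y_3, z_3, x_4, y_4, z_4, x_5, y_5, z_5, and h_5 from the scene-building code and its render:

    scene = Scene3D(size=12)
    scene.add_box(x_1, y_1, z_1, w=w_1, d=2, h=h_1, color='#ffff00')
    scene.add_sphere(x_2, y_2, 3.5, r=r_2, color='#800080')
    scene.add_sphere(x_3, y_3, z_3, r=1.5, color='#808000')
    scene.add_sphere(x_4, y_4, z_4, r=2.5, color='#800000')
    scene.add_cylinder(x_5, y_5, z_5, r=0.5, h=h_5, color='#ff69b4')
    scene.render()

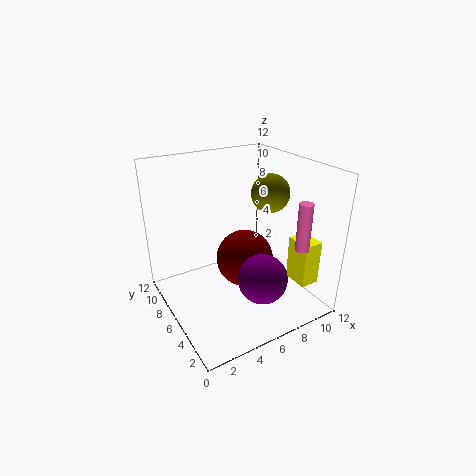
x_1 = 8.5; y_1 = 0.5; z_1 = 3.5; w_1 = 1.5; h_1 = 3.5; x_2 = 6.5; y_2 = 3; r_2 = 2; x_3 = 8; y_3 = 4.5; z_3 = 10; x_4 = 7; y_4 = 6.5; z_4 = 3.5; x_5 = 8; y_5 = 0.5; z_5 = 7; h_5 = 3.5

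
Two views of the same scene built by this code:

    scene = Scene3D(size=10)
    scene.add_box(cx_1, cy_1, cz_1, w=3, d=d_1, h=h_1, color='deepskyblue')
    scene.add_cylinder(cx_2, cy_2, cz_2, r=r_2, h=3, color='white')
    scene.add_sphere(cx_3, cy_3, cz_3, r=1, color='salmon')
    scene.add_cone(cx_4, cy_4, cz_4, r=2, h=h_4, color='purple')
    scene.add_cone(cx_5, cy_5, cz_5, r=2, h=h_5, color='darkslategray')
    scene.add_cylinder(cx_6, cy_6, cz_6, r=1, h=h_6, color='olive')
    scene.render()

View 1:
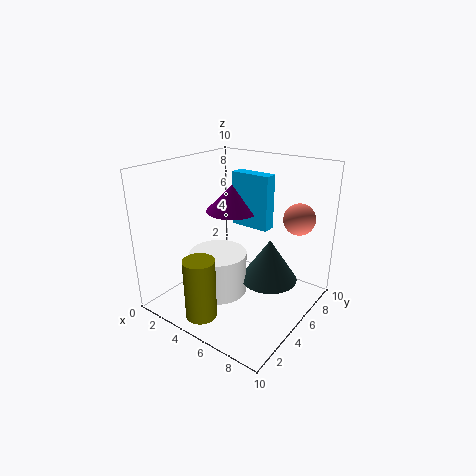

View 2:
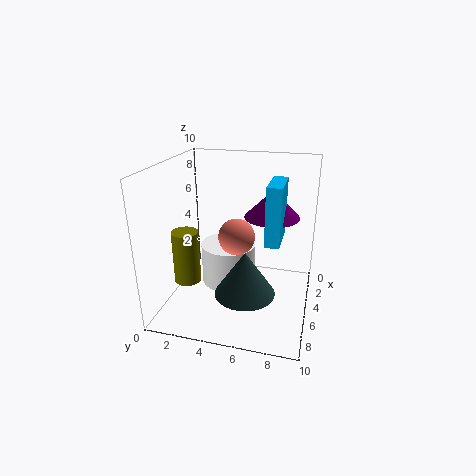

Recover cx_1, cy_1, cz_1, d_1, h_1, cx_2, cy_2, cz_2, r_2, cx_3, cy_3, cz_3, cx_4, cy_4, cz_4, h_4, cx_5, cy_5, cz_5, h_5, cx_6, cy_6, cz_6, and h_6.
cx_1 = 3
cy_1 = 7
cz_1 = 5
d_1 = 1
h_1 = 4
cx_2 = 4
cy_2 = 4
cz_2 = 1
r_2 = 2
cx_3 = 9
cy_3 = 6
cz_3 = 7
cx_4 = 3
cy_4 = 7
cz_4 = 6
h_4 = 2
cx_5 = 7
cy_5 = 6
cz_5 = 2
h_5 = 3
cx_6 = 5
cy_6 = 1
cz_6 = 1
h_6 = 4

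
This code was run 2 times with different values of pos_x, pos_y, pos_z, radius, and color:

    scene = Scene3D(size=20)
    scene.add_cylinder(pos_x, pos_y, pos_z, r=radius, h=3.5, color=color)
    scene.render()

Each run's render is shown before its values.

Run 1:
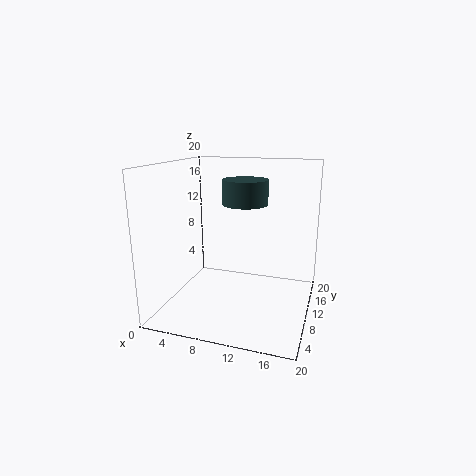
pos_x = 10.25, pos_y = 12.5, pos_z = 14.25, radius = 3.25, color = 'darkslategray'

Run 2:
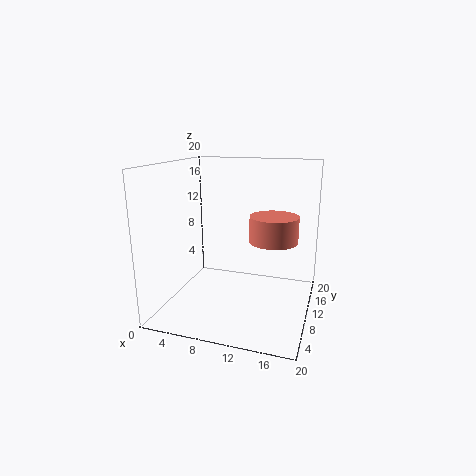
pos_x = 15, pos_y = 10, pos_z = 10, radius = 3.25, color = 'salmon'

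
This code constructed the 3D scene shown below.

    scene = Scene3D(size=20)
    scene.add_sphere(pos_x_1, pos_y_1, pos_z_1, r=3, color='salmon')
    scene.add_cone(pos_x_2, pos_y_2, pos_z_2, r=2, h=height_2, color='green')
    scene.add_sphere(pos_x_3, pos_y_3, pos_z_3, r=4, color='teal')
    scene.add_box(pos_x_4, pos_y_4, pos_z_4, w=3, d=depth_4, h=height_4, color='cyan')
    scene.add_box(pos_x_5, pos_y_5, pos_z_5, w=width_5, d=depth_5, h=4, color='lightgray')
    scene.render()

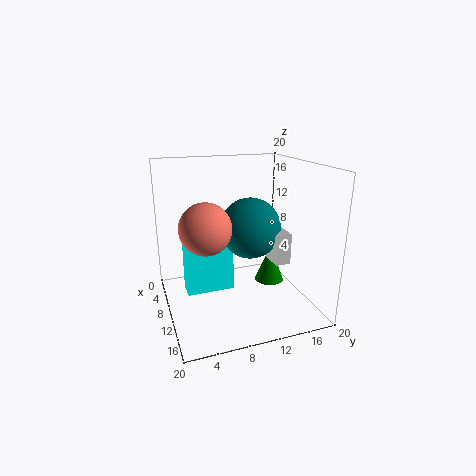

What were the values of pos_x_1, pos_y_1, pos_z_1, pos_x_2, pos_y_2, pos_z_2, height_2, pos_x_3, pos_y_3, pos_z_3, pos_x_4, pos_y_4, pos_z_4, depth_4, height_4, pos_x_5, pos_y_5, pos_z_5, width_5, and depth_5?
pos_x_1 = 16; pos_y_1 = 4; pos_z_1 = 14; pos_x_2 = 12; pos_y_2 = 14; pos_z_2 = 4; height_2 = 5; pos_x_3 = 12; pos_y_3 = 11; pos_z_3 = 12; pos_x_4 = 5; pos_y_4 = 3; pos_z_4 = 1; depth_4 = 7; height_4 = 9; pos_x_5 = 13; pos_y_5 = 13; pos_z_5 = 8; width_5 = 3; depth_5 = 2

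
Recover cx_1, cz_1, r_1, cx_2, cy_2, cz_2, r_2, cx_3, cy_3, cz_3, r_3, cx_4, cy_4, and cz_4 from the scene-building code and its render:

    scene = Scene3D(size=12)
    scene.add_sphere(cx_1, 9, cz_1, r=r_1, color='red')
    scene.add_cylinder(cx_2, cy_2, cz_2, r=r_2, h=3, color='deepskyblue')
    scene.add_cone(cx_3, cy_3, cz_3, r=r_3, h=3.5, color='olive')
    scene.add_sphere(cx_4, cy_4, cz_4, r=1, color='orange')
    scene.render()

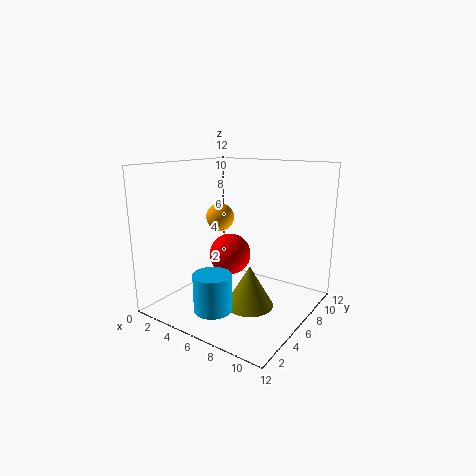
cx_1 = 3, cz_1 = 3, r_1 = 2, cx_2 = 6, cy_2 = 2.5, cz_2 = 1, r_2 = 1.5, cx_3 = 7.5, cy_3 = 5.5, cz_3 = 0.5, r_3 = 2, cx_4 = 6.5, cy_4 = 3, cz_4 = 8.5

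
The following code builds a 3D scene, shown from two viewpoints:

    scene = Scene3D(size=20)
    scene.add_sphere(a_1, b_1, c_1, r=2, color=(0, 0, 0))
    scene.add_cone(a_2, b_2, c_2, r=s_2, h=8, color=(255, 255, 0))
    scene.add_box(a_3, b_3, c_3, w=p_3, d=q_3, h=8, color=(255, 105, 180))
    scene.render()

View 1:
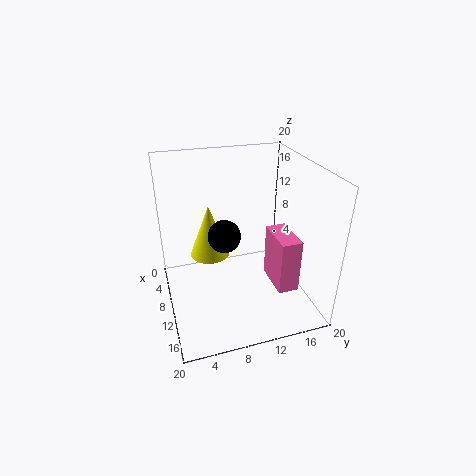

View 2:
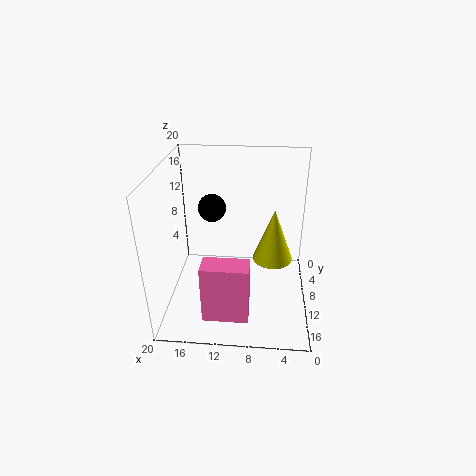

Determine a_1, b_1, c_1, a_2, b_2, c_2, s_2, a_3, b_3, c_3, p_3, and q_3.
a_1 = 14, b_1 = 7, c_1 = 13, a_2 = 5, b_2 = 7, c_2 = 5, s_2 = 3, a_3 = 8, b_3 = 15, c_3 = 2, p_3 = 6, q_3 = 3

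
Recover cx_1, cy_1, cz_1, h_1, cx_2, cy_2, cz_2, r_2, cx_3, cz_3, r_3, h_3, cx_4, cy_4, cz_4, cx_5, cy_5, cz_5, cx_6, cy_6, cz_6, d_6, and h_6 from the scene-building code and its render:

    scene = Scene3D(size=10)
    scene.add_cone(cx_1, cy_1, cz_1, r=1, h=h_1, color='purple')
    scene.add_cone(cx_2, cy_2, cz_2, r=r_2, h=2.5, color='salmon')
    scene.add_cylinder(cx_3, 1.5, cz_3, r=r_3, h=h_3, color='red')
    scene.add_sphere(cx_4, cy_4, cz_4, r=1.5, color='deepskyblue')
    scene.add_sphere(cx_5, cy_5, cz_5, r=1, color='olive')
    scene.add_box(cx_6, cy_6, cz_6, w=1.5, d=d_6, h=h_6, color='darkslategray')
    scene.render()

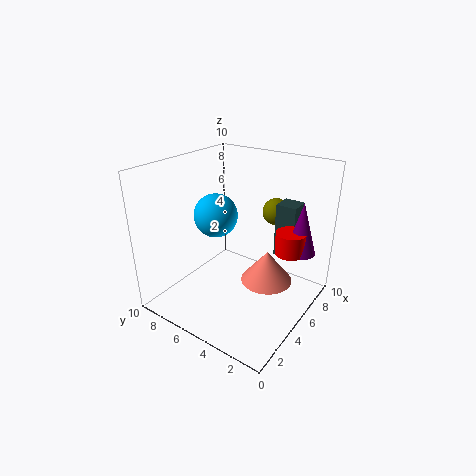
cx_1 = 6.5, cy_1 = 1, cz_1 = 4.5, h_1 = 3.5, cx_2 = 7.5, cy_2 = 4, cz_2 = 0.5, r_2 = 2, cx_3 = 6, cz_3 = 4.5, r_3 = 1, h_3 = 1.5, cx_4 = 4.5, cy_4 = 6.5, cz_4 = 6.5, cx_5 = 8.5, cy_5 = 4, cz_5 = 6, cx_6 = 7.5, cy_6 = 2, cz_6 = 3, d_6 = 1.5, h_6 = 4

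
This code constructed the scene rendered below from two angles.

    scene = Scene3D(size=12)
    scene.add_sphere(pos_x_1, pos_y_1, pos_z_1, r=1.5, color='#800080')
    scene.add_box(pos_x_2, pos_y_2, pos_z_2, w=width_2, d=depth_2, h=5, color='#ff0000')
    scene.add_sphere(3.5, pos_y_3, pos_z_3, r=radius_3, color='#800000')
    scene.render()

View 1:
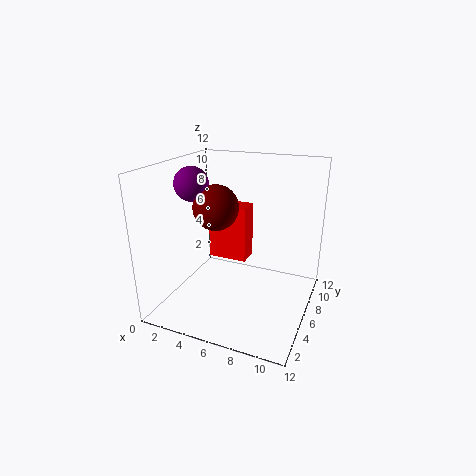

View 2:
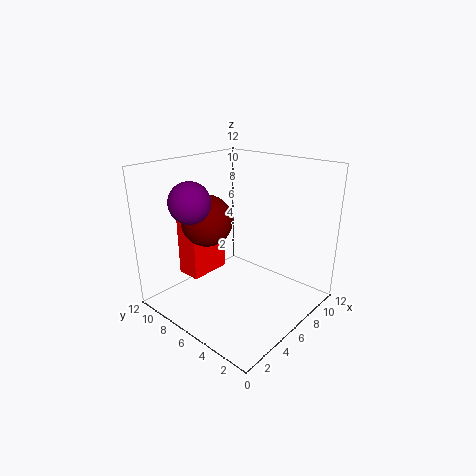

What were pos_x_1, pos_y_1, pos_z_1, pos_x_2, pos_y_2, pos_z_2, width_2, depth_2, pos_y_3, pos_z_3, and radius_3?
pos_x_1 = 1.5; pos_y_1 = 6.5; pos_z_1 = 10; pos_x_2 = 2.5; pos_y_2 = 7.5; pos_z_2 = 3; width_2 = 3.5; depth_2 = 2; pos_y_3 = 7; pos_z_3 = 8; radius_3 = 2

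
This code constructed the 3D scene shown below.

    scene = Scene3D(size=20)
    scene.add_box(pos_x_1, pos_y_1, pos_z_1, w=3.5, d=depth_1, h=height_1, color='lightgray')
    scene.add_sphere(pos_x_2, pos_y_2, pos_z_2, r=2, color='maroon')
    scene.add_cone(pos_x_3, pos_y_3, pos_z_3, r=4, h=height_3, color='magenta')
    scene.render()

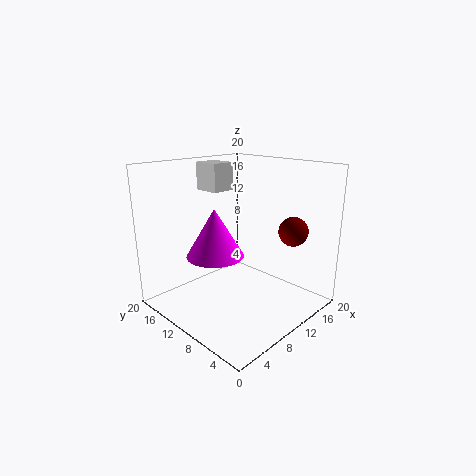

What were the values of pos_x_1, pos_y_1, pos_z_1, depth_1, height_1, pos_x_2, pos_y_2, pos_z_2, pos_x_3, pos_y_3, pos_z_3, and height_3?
pos_x_1 = 9.5, pos_y_1 = 14, pos_z_1 = 15.75, depth_1 = 4, height_1 = 4, pos_x_2 = 14.5, pos_y_2 = 4, pos_z_2 = 11.25, pos_x_3 = 7.5, pos_y_3 = 12, pos_z_3 = 7.5, height_3 = 6.75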